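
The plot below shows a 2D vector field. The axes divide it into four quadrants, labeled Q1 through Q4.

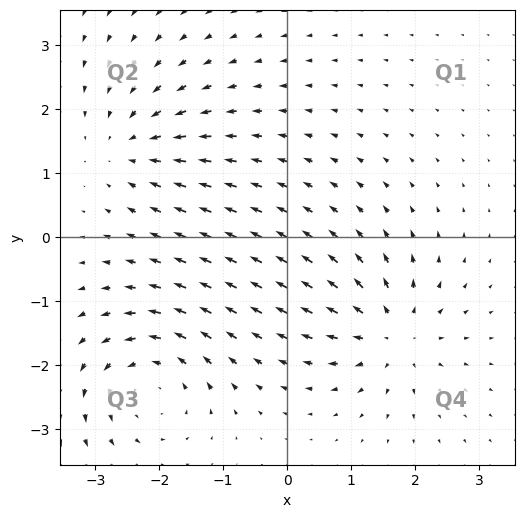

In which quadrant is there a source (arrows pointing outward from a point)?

The source sits at approximately (1.7, -1.5), which lies in quadrant Q4. The divergence there is about +4, positive as expected for a source.

Q4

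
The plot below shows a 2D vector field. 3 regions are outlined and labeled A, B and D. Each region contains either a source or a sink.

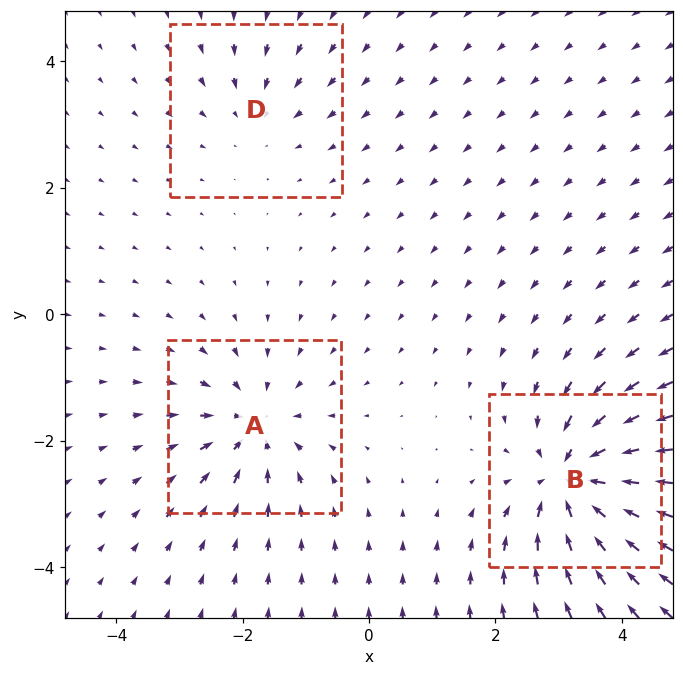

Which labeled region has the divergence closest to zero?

D

Divergence at each region's feature centre — A: about -4, B: about -6, D: about -2. Region D is closest to zero.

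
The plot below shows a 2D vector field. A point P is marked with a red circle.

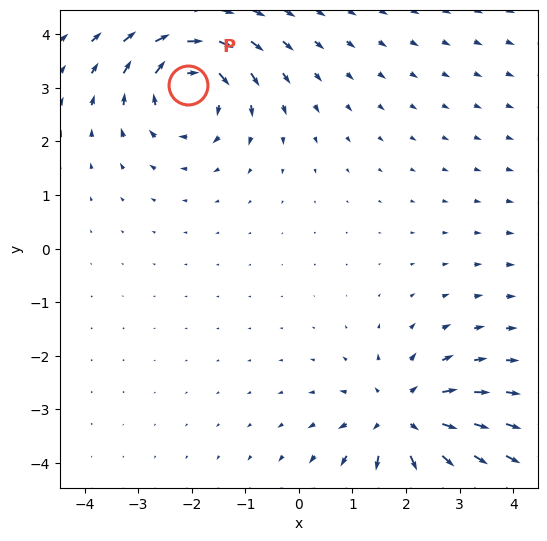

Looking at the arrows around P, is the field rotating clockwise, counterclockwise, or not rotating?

Near P at (-2.1, 3.1) the arrows circulate clockwise. The curl (z-component) there is about -5; negative curl means clockwise rotation.

clockwise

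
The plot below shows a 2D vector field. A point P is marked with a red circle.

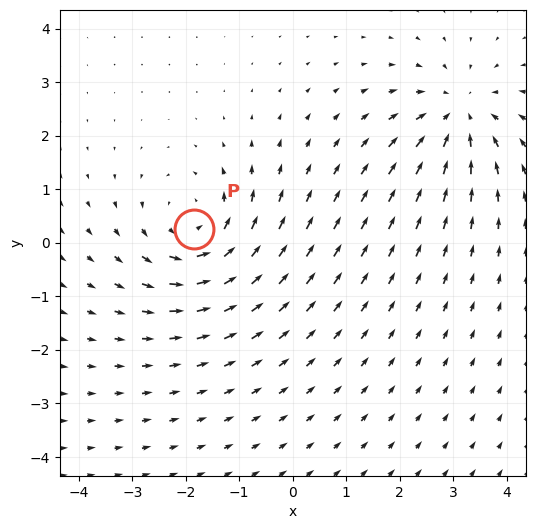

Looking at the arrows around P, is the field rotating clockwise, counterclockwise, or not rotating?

Near P at (-1.8, 0.3) the arrows circulate counterclockwise. The curl (z-component) there is about +4; positive curl means counterclockwise rotation.

counterclockwise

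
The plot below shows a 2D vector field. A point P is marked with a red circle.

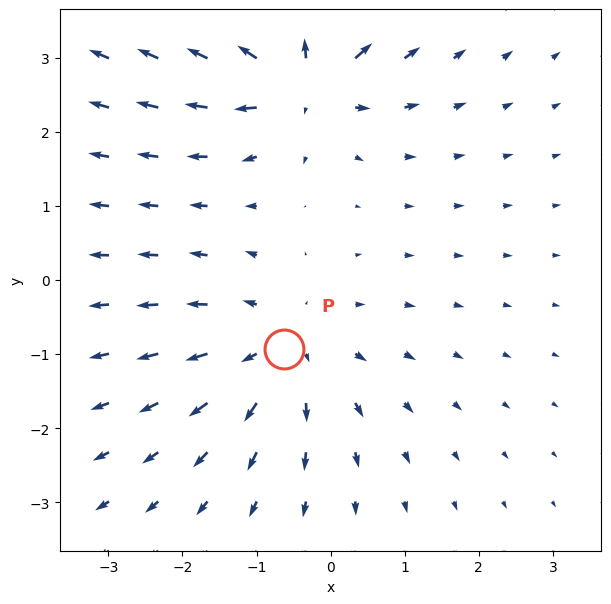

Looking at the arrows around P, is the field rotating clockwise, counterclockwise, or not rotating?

Near P at (-0.6, -0.9) the arrows show no circulation. The curl there is ≈0.

not rotating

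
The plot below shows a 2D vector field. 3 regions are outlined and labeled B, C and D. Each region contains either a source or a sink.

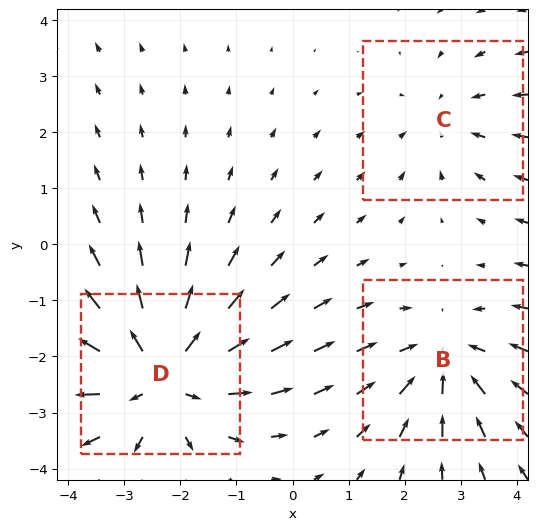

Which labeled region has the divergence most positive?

Divergence at each region's feature centre — B: about -3, C: about -2, D: about +4. Region D is most positive.

D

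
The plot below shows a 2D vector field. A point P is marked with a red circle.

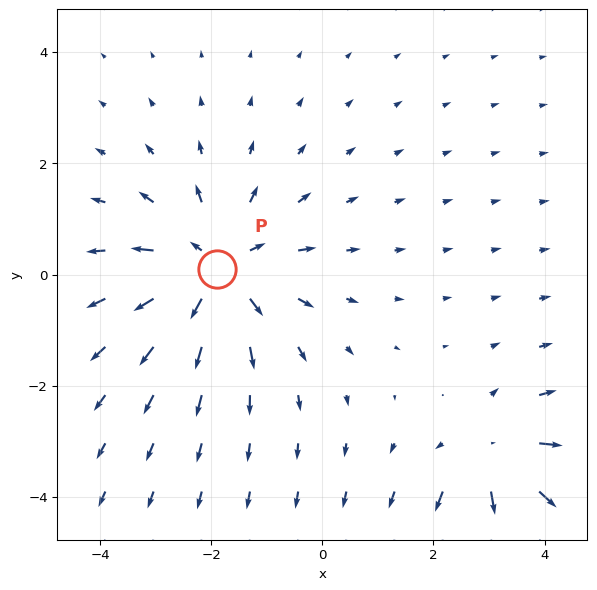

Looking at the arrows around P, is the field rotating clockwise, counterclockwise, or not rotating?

not rotating

Near P at (-1.9, 0.1) the arrows show no circulation. The curl there is ≈0.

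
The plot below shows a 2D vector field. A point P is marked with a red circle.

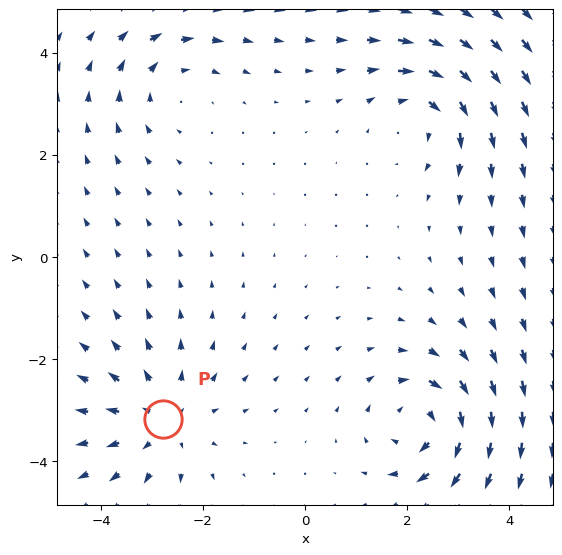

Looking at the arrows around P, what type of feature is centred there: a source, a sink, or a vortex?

source

At P (-2.8, -3.2) the arrows spread outward. Divergence about +4, curl ≈0 — positive divergence with near-zero curl is a source.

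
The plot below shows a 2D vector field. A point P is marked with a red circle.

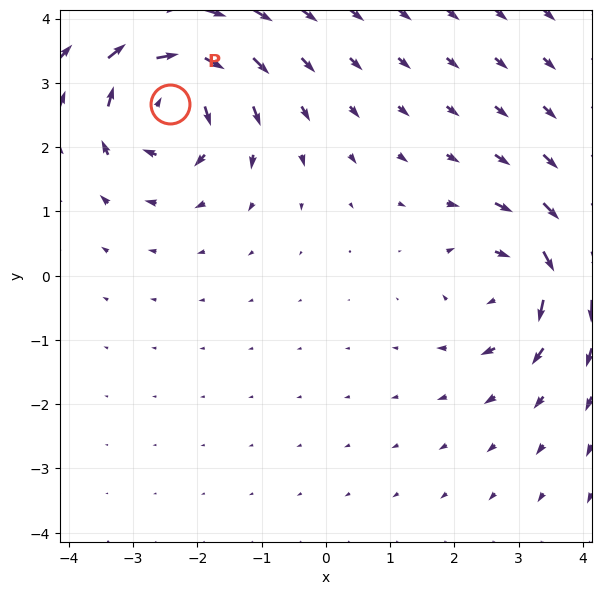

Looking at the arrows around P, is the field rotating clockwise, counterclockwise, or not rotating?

Near P at (-2.4, 2.7) the arrows circulate clockwise. The curl (z-component) there is about -6; negative curl means clockwise rotation.

clockwise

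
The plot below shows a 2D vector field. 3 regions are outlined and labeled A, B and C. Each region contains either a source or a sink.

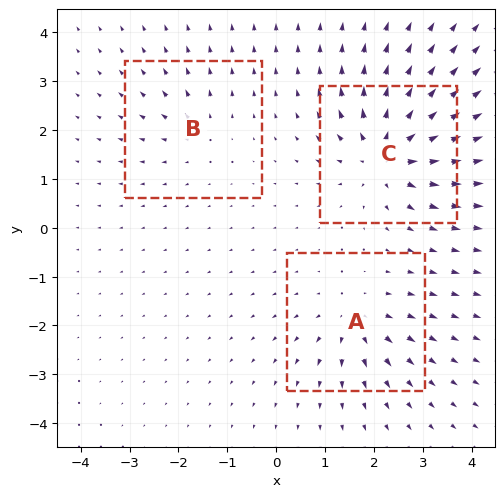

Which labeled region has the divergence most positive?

Divergence at each region's feature centre — A: about +4, B: about +3, C: about +6. Region C is most positive.

C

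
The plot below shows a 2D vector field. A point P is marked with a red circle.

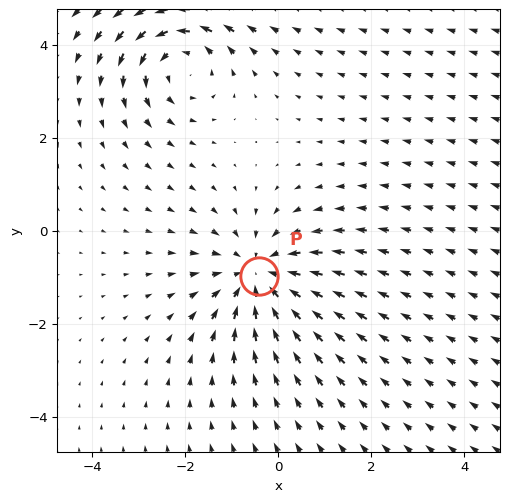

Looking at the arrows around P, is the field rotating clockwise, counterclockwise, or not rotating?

Near P at (-0.4, -1.0) the arrows show no circulation. The curl there is ≈0.

not rotating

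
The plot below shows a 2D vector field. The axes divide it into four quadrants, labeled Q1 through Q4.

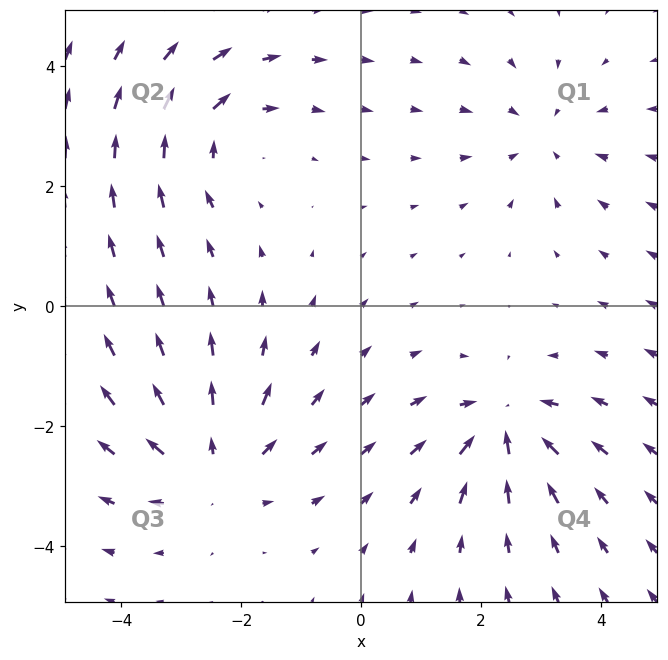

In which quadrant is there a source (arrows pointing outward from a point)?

The source sits at approximately (-2.5, -2.7), which lies in quadrant Q3. The divergence there is about +4, positive as expected for a source.

Q3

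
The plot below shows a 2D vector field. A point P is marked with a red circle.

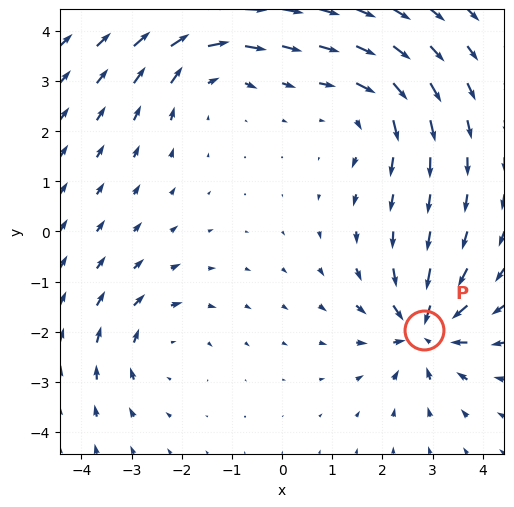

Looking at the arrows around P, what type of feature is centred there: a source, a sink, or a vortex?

sink

At P (2.8, -2.0) the arrows converge inward. Divergence about -7, curl ≈0 — negative divergence with near-zero curl is a sink.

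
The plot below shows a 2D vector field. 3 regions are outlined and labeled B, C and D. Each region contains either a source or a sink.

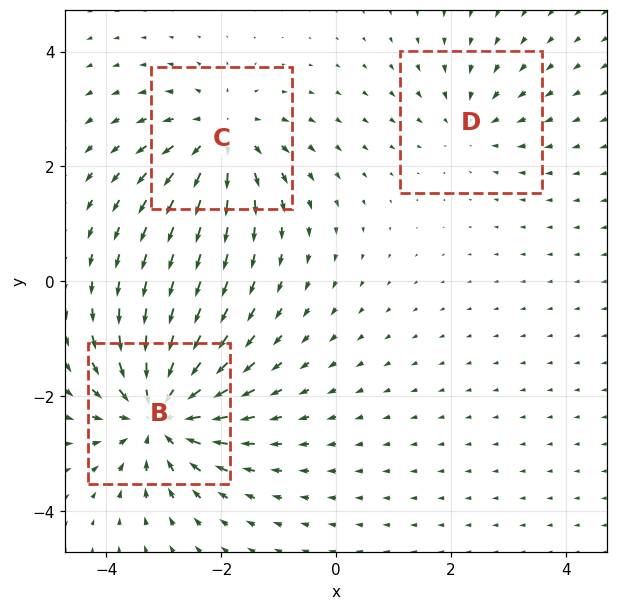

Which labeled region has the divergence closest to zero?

Divergence at each region's feature centre — B: about -5, C: about +4, D: about -2. Region D is closest to zero.

D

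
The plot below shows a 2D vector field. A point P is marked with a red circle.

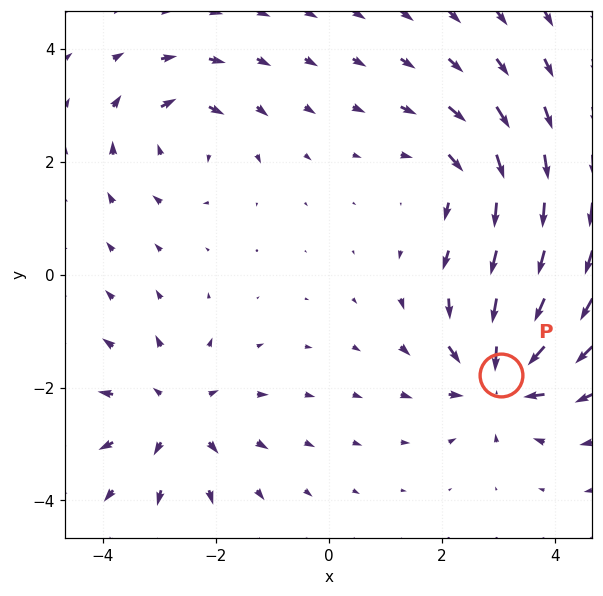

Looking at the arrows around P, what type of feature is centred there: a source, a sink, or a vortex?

At P (3.1, -1.8) the arrows converge inward. Divergence about -6, curl ≈0 — negative divergence with near-zero curl is a sink.

sink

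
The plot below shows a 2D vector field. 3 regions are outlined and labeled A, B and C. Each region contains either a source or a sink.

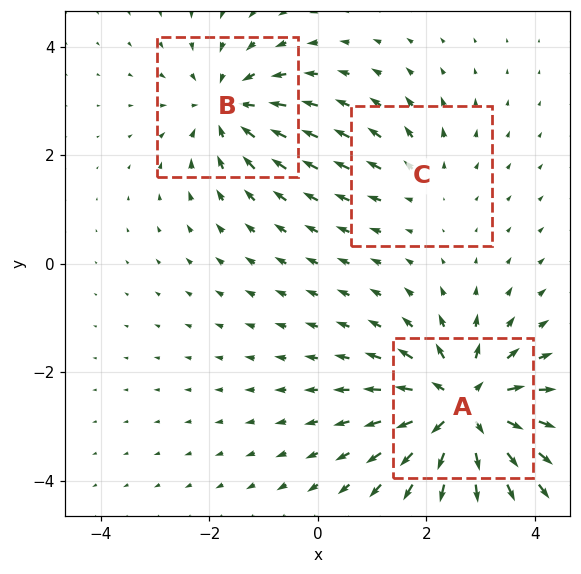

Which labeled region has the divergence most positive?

A

Divergence at each region's feature centre — A: about +6, B: about -4, C: about +2. Region A is most positive.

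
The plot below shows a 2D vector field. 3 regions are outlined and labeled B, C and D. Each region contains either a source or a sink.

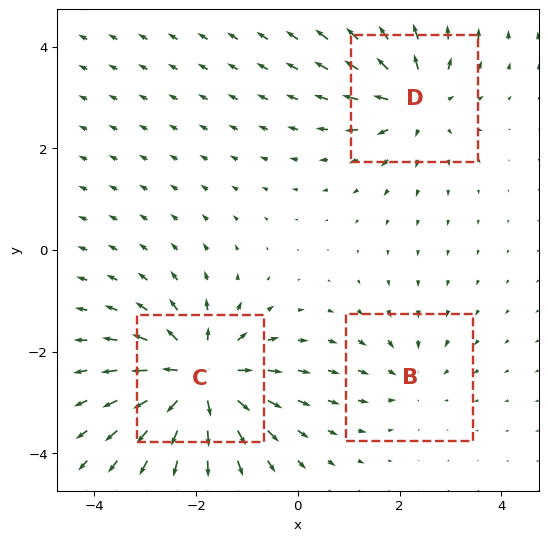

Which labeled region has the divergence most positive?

C

Divergence at each region's feature centre — B: about -2, C: about +6, D: about +4. Region C is most positive.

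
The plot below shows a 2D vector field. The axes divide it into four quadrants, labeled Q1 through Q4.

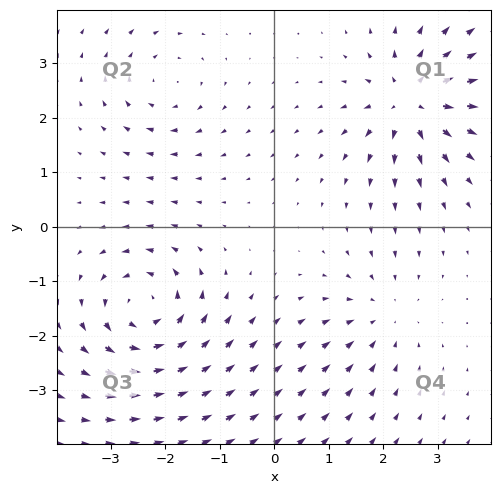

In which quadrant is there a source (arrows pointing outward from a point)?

The source sits at approximately (2.5, 2.3), which lies in quadrant Q1. The divergence there is about +5, positive as expected for a source.

Q1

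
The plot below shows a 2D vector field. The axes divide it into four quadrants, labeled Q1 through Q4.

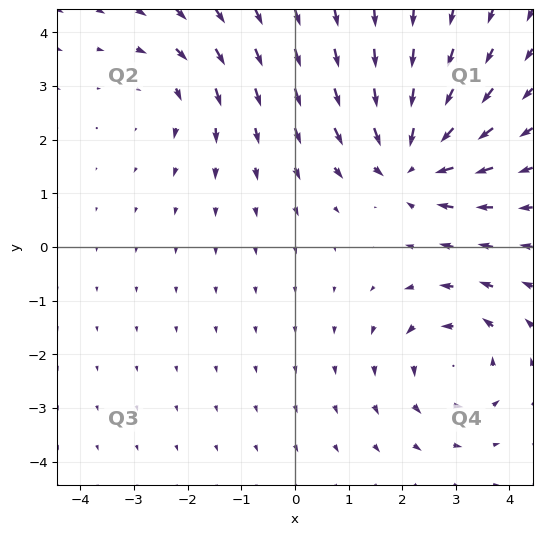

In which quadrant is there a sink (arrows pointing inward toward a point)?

The sink sits at approximately (2.2, 1.6), which lies in quadrant Q1. The divergence there is about -6, negative as expected for a sink.

Q1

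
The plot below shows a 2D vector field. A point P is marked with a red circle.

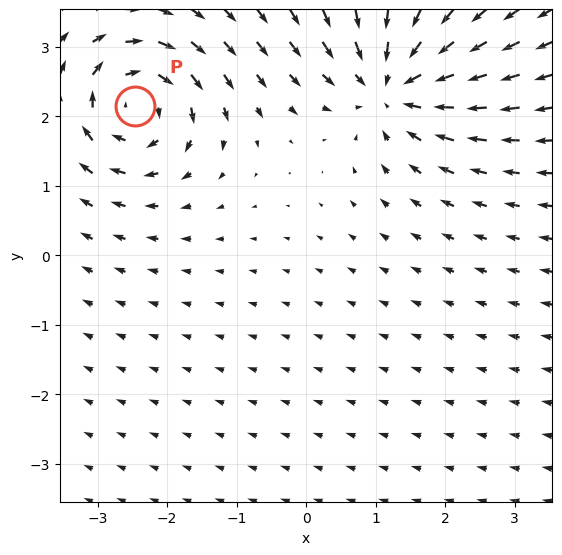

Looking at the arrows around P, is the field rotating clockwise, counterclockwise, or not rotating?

clockwise

Near P at (-2.5, 2.1) the arrows circulate clockwise. The curl (z-component) there is about -7; negative curl means clockwise rotation.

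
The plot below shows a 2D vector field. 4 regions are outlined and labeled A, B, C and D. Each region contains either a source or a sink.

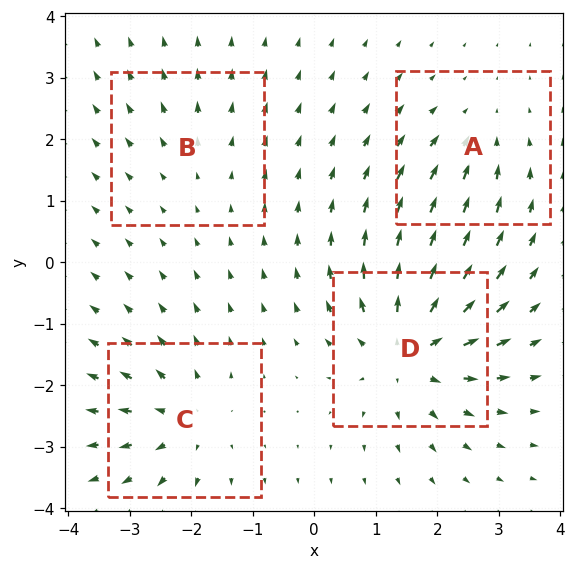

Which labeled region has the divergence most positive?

Divergence at each region's feature centre — A: about -3, B: about +2, C: about +5, D: about +7. Region D is most positive.

D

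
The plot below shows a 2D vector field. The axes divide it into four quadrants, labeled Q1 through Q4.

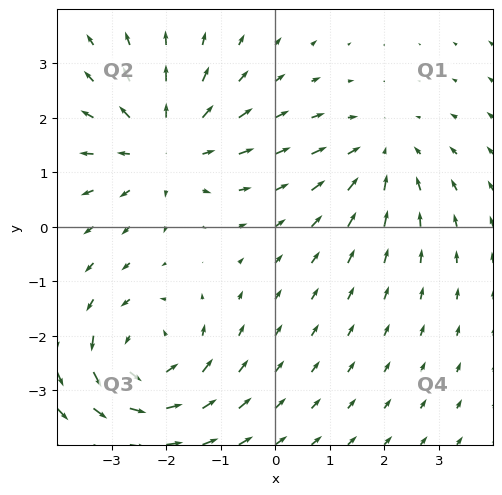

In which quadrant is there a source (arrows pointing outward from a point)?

The source sits at approximately (-2.0, 1.4), which lies in quadrant Q2. The divergence there is about +4, positive as expected for a source.

Q2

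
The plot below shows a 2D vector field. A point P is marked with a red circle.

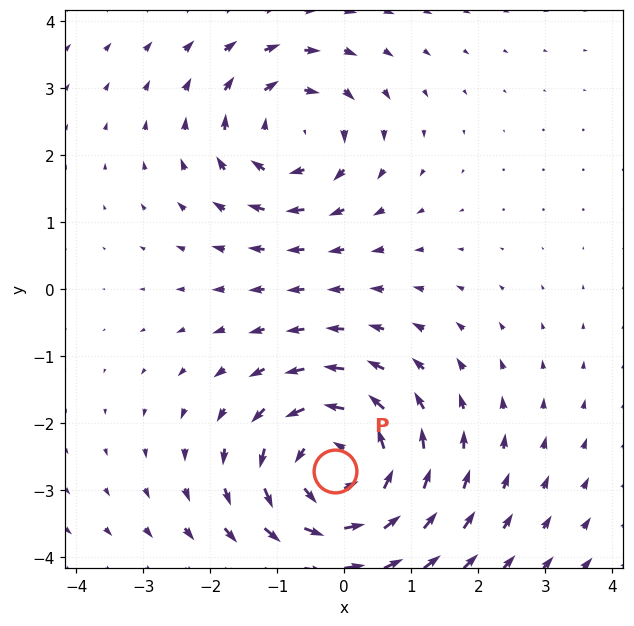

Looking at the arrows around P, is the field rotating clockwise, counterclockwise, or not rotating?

counterclockwise

Near P at (-0.1, -2.7) the arrows circulate counterclockwise. The curl (z-component) there is about +5; positive curl means counterclockwise rotation.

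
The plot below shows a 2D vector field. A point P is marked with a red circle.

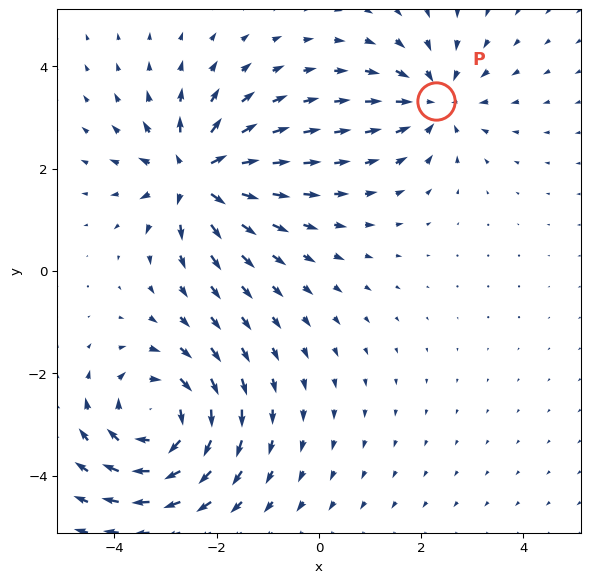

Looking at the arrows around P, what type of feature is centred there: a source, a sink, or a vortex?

At P (2.3, 3.3) the arrows converge inward. Divergence about -4, curl ≈0 — negative divergence with near-zero curl is a sink.

sink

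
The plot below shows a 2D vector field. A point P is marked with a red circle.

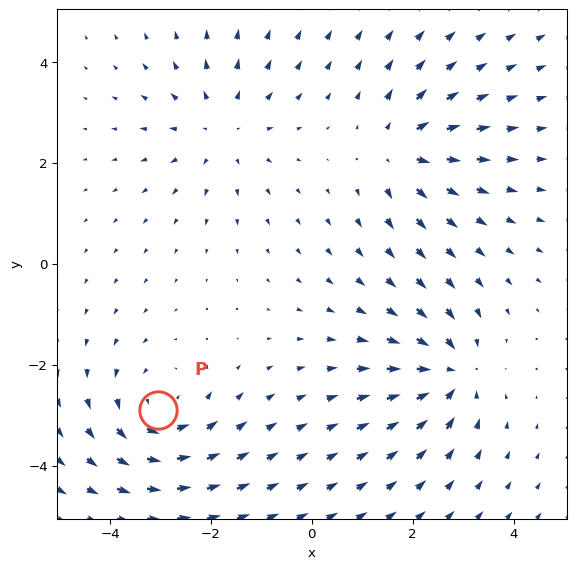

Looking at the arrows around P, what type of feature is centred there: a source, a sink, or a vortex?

vortex

At P (-3.0, -2.9) the arrows circulate counterclockwise. Divergence ≈0, curl about +4 — near-zero divergence with nonzero curl is a vortex.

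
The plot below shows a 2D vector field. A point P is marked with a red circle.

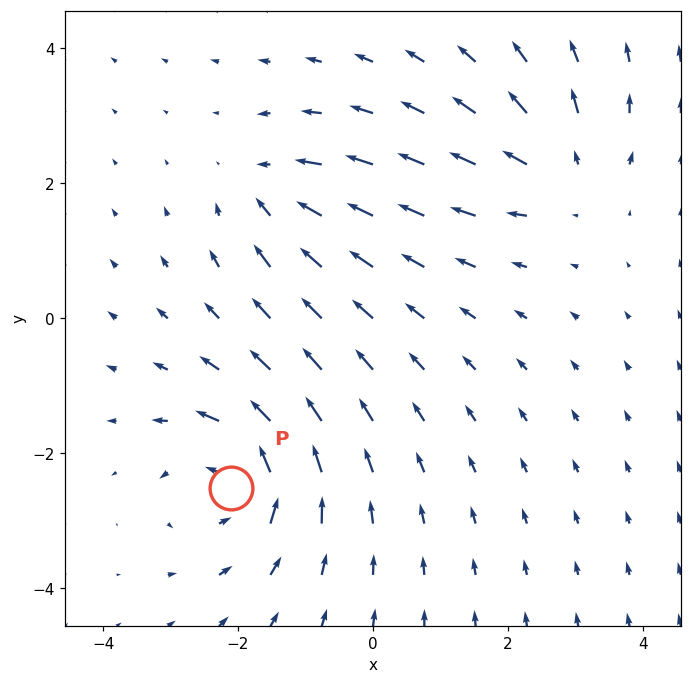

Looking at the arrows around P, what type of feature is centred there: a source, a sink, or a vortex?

At P (-2.1, -2.5) the arrows circulate counterclockwise. Divergence ≈0, curl about +6 — near-zero divergence with nonzero curl is a vortex.

vortex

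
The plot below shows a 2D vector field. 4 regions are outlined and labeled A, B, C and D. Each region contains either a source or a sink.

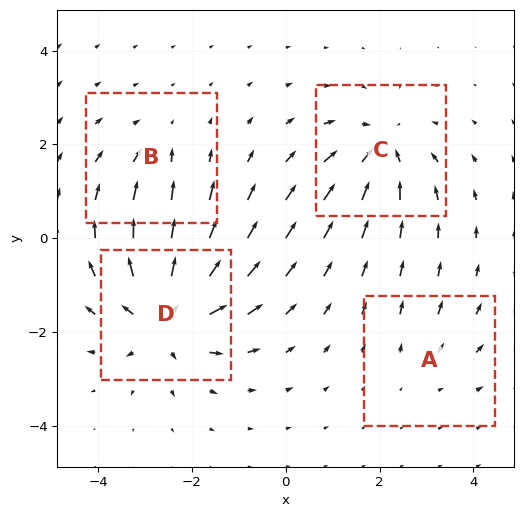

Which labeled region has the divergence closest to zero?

Divergence at each region's feature centre — A: about +2, B: about -3, C: about -5, D: about +7. Region A is closest to zero.

A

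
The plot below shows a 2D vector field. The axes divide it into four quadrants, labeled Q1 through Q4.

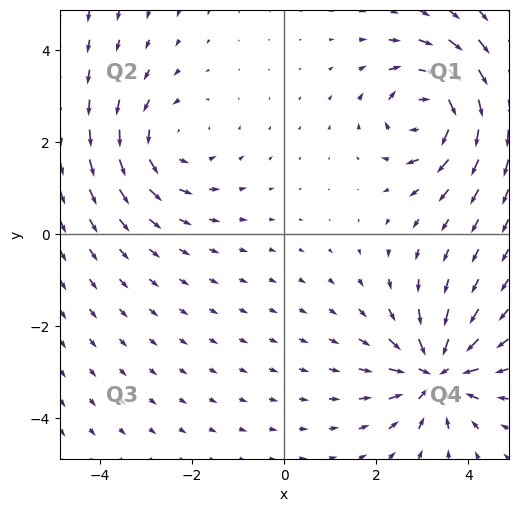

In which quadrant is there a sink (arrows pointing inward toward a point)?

Q4

The sink sits at approximately (3.3, -3.0), which lies in quadrant Q4. The divergence there is about -5, negative as expected for a sink.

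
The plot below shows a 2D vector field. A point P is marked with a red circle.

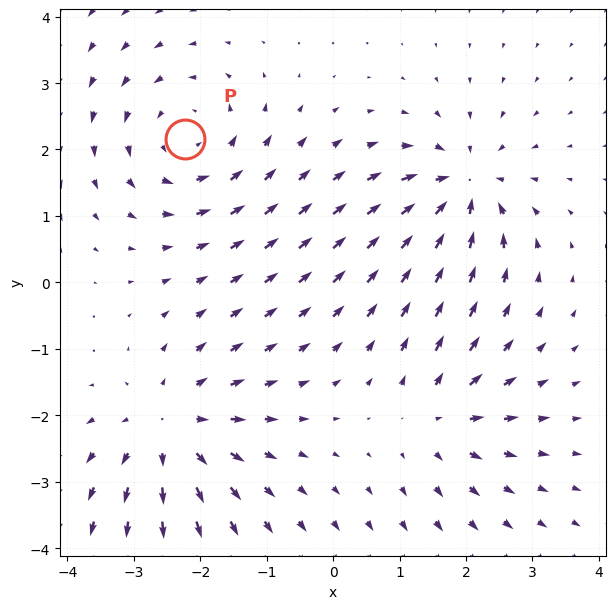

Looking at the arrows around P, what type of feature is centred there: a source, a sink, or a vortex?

vortex

At P (-2.2, 2.2) the arrows circulate counterclockwise. Divergence ≈0, curl about +4 — near-zero divergence with nonzero curl is a vortex.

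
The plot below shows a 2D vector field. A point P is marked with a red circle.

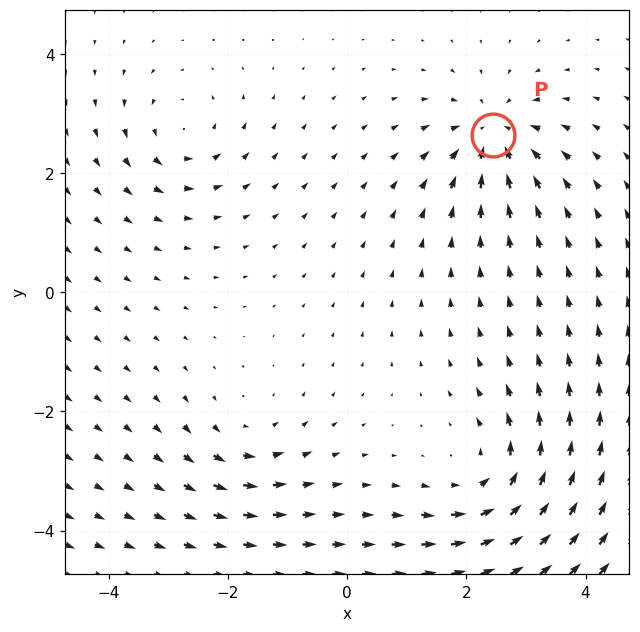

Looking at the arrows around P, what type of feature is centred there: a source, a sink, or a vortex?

sink

At P (2.5, 2.6) the arrows converge inward. Divergence about -5, curl ≈0 — negative divergence with near-zero curl is a sink.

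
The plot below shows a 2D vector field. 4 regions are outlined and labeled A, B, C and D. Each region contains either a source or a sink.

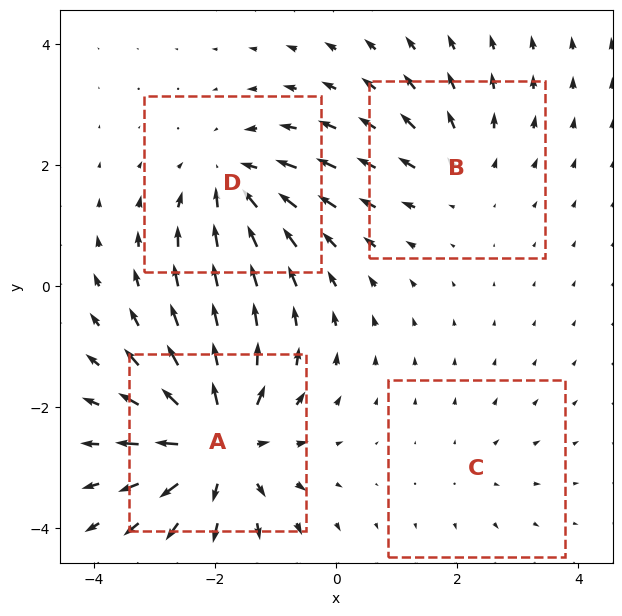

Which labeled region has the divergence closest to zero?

C

Divergence at each region's feature centre — A: about +7, B: about +3, C: about +2, D: about -5. Region C is closest to zero.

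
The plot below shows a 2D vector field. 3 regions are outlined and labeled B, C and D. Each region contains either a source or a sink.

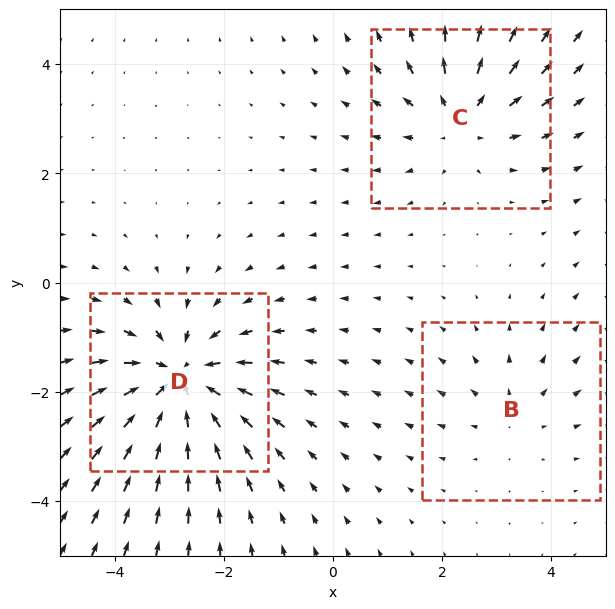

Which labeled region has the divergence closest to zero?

B

Divergence at each region's feature centre — B: about +2, C: about +3, D: about -5. Region B is closest to zero.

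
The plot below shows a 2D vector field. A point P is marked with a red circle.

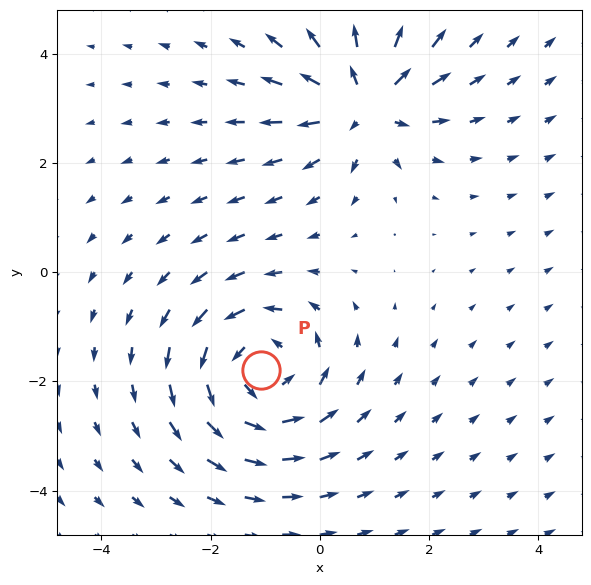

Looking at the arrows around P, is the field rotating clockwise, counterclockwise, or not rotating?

counterclockwise

Near P at (-1.1, -1.8) the arrows circulate counterclockwise. The curl (z-component) there is about +4; positive curl means counterclockwise rotation.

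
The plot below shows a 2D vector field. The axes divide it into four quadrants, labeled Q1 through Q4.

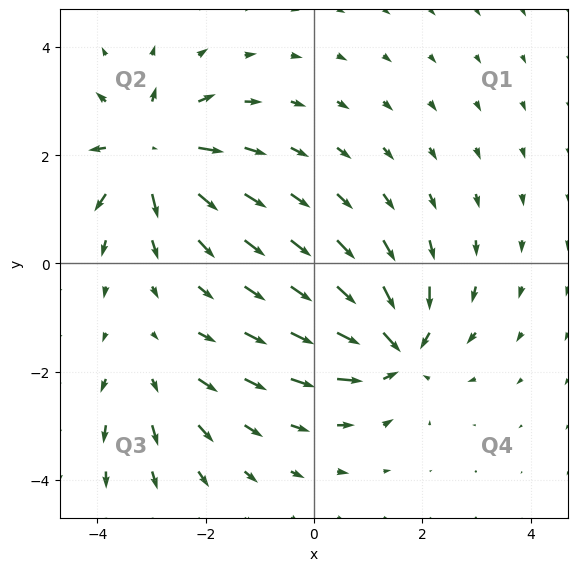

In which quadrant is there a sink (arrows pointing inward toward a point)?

The sink sits at approximately (1.5, -1.6), which lies in quadrant Q4. The divergence there is about -5, negative as expected for a sink.

Q4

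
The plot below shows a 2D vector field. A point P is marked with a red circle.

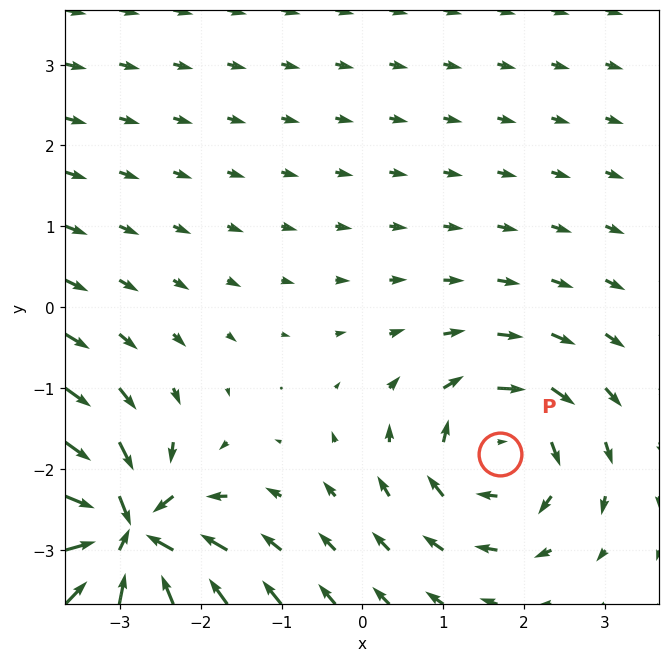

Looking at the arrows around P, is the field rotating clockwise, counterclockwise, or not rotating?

clockwise

Near P at (1.7, -1.8) the arrows circulate clockwise. The curl (z-component) there is about -4; negative curl means clockwise rotation.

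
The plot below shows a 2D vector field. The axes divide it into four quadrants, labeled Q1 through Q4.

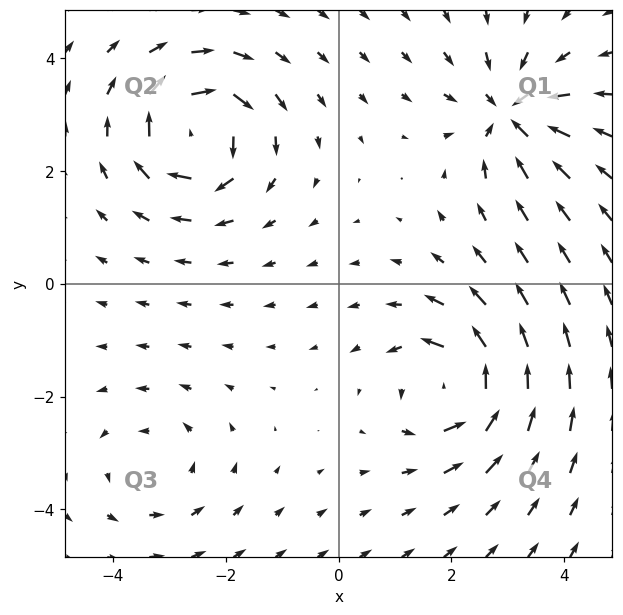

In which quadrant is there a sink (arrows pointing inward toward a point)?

The sink sits at approximately (3.1, 3.0), which lies in quadrant Q1. The divergence there is about -5, negative as expected for a sink.

Q1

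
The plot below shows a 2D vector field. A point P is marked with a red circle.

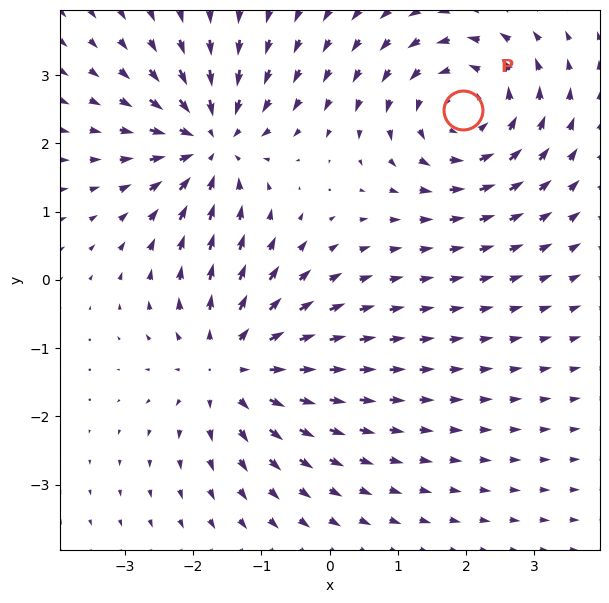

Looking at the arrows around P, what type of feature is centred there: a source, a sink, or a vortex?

vortex

At P (2.0, 2.5) the arrows circulate counterclockwise. Divergence ≈0, curl about +5 — near-zero divergence with nonzero curl is a vortex.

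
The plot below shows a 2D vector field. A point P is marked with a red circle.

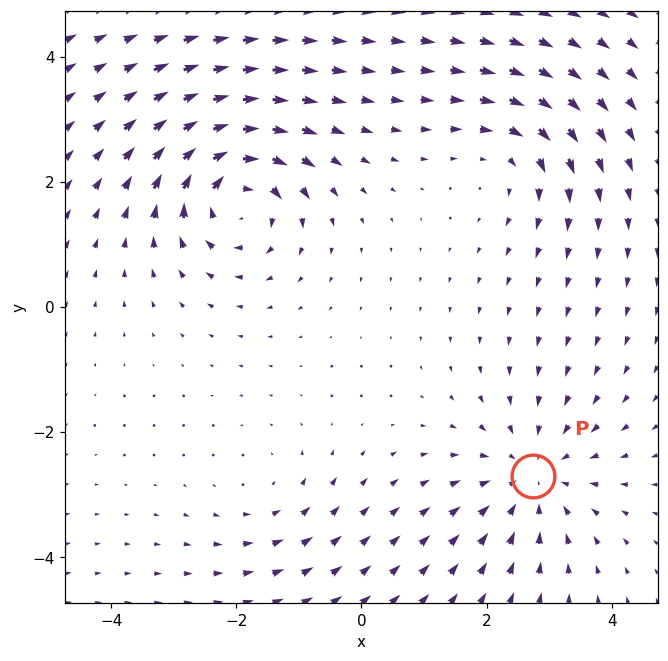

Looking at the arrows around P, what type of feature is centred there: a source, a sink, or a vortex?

At P (2.7, -2.7) the arrows converge inward. Divergence about -4, curl ≈0 — negative divergence with near-zero curl is a sink.

sink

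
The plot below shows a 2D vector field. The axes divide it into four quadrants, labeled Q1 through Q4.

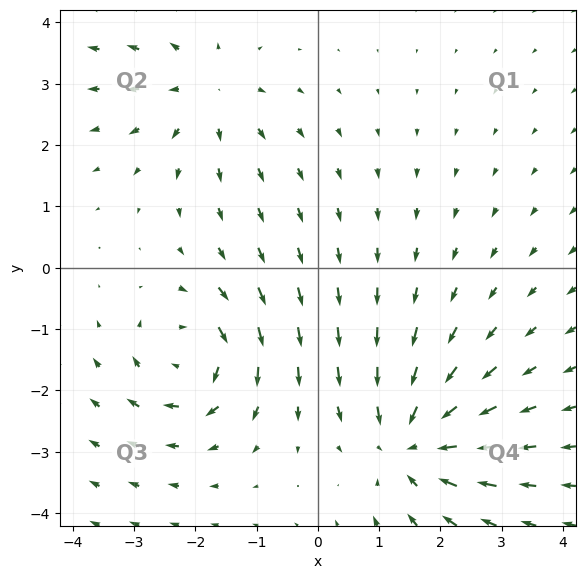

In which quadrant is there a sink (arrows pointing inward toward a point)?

Q4

The sink sits at approximately (1.5, -2.9), which lies in quadrant Q4. The divergence there is about -5, negative as expected for a sink.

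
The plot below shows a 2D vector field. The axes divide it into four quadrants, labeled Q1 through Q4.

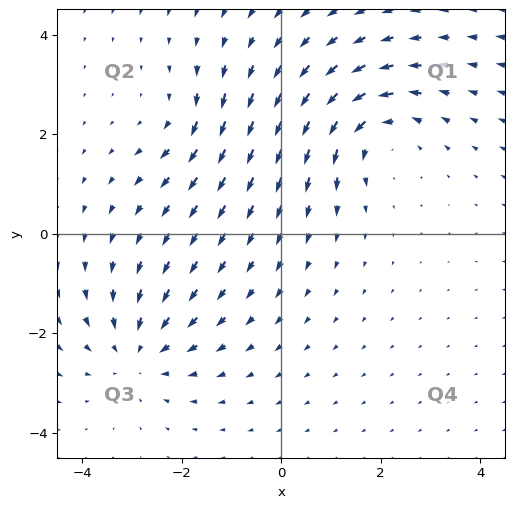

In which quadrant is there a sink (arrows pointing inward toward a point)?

The sink sits at approximately (-2.9, -2.4), which lies in quadrant Q3. The divergence there is about -4, negative as expected for a sink.

Q3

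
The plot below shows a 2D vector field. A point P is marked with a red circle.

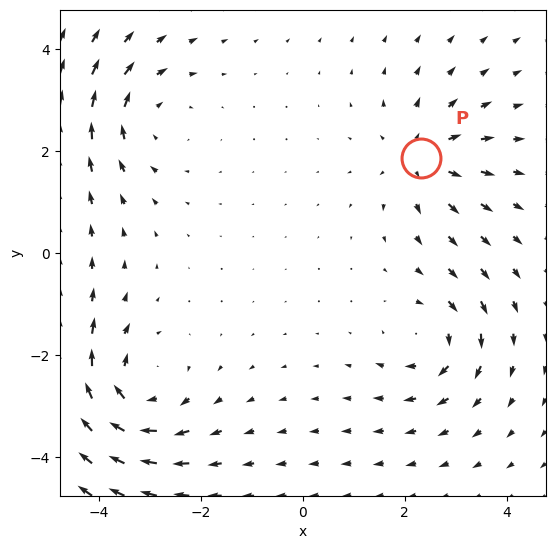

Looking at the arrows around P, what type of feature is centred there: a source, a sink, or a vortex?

source

At P (2.3, 1.9) the arrows spread outward. Divergence about +3, curl ≈0 — positive divergence with near-zero curl is a source.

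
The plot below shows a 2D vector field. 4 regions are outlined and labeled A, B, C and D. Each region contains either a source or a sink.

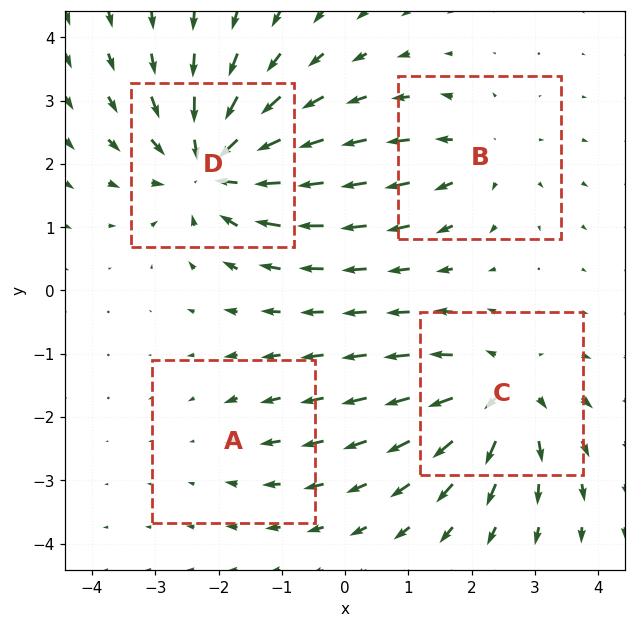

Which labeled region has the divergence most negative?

Divergence at each region's feature centre — A: about -2, B: about +3, C: about +5, D: about -7. Region D is most negative.

D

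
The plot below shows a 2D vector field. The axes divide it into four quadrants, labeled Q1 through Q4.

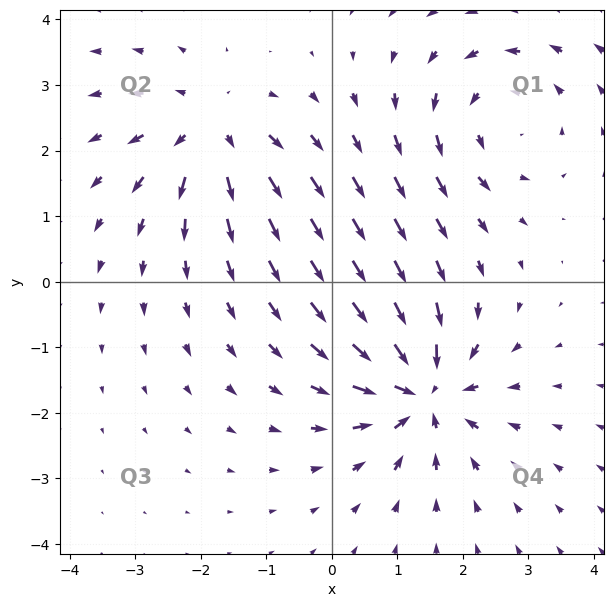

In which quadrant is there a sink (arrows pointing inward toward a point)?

The sink sits at approximately (1.4, -1.7), which lies in quadrant Q4. The divergence there is about -6, negative as expected for a sink.

Q4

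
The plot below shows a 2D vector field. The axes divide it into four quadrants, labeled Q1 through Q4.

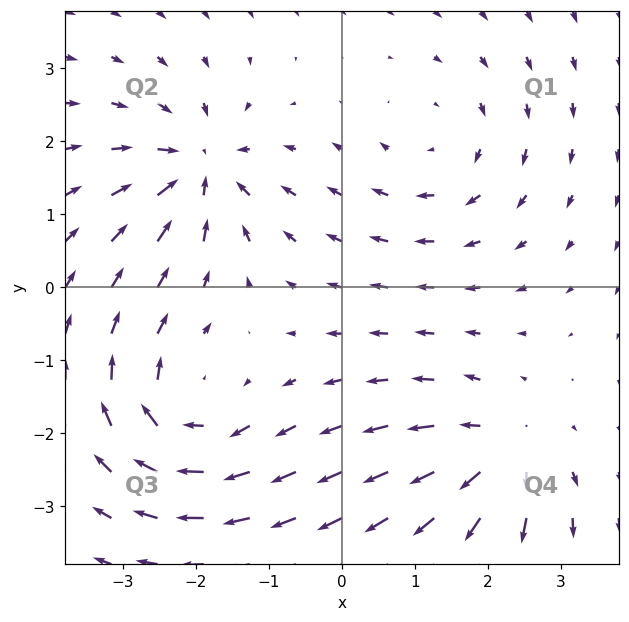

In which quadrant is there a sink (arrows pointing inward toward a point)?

Q2

The sink sits at approximately (-1.9, 1.6), which lies in quadrant Q2. The divergence there is about -6, negative as expected for a sink.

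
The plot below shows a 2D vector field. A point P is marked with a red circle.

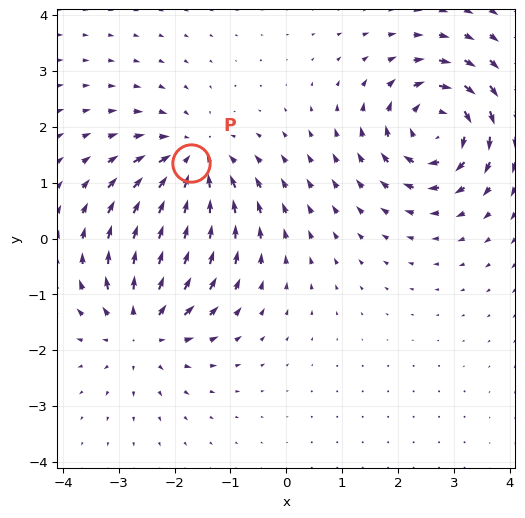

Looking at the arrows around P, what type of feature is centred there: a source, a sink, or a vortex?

At P (-1.7, 1.3) the arrows converge inward. Divergence about -5, curl ≈0 — negative divergence with near-zero curl is a sink.

sink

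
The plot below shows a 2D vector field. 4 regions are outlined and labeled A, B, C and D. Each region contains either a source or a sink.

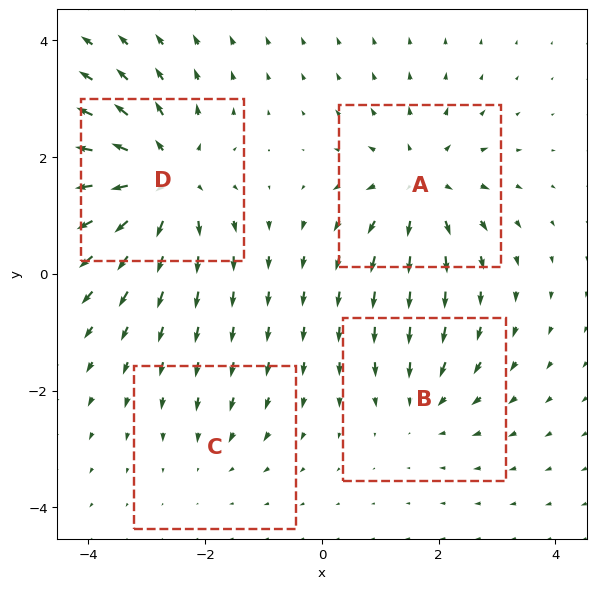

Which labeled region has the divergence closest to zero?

C

Divergence at each region's feature centre — A: about +5, B: about -3, C: about -2, D: about +7. Region C is closest to zero.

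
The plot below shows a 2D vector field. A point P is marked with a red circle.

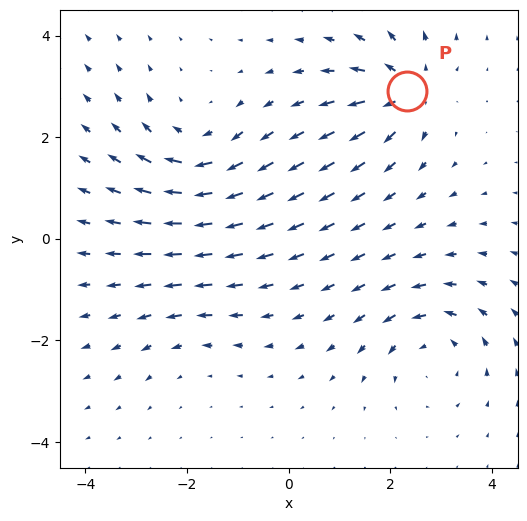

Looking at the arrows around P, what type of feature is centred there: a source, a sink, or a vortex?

At P (2.3, 2.9) the arrows spread outward. Divergence about +6, curl ≈0 — positive divergence with near-zero curl is a source.

source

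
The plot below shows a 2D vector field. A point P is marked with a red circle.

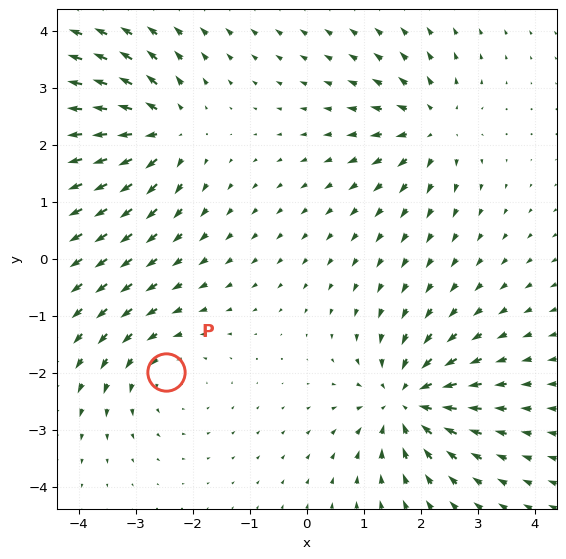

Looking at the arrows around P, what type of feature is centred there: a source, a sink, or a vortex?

vortex

At P (-2.5, -2.0) the arrows circulate counterclockwise. Divergence ≈0, curl about +3 — near-zero divergence with nonzero curl is a vortex.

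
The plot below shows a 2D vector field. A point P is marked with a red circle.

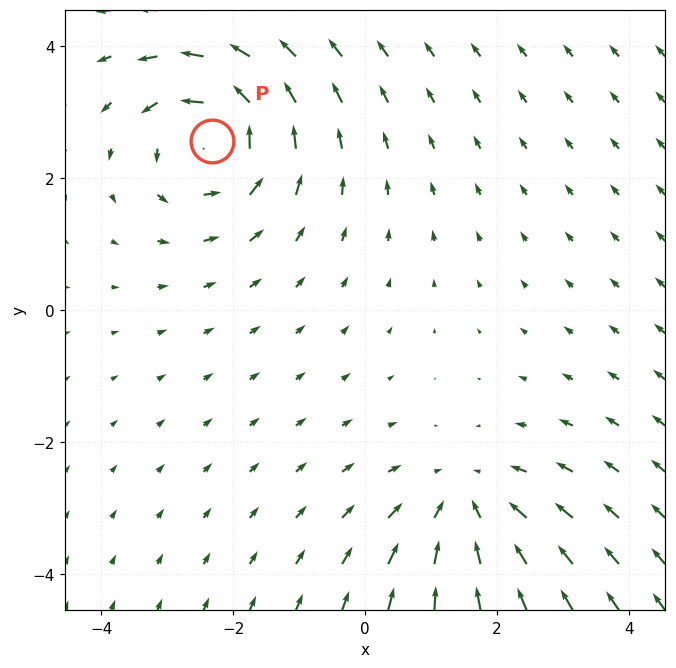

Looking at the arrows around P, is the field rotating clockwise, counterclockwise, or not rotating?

counterclockwise

Near P at (-2.3, 2.6) the arrows circulate counterclockwise. The curl (z-component) there is about +4; positive curl means counterclockwise rotation.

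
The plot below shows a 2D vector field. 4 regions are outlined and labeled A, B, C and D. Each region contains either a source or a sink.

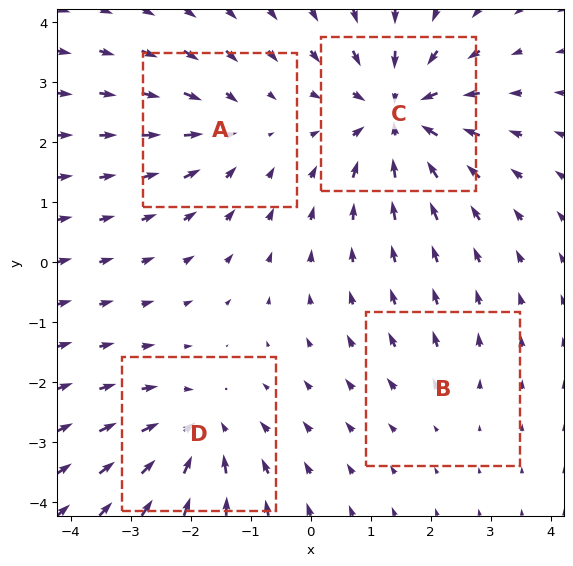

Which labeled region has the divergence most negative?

Divergence at each region's feature centre — A: about -4, B: about +2, C: about -7, D: about -5. Region C is most negative.

C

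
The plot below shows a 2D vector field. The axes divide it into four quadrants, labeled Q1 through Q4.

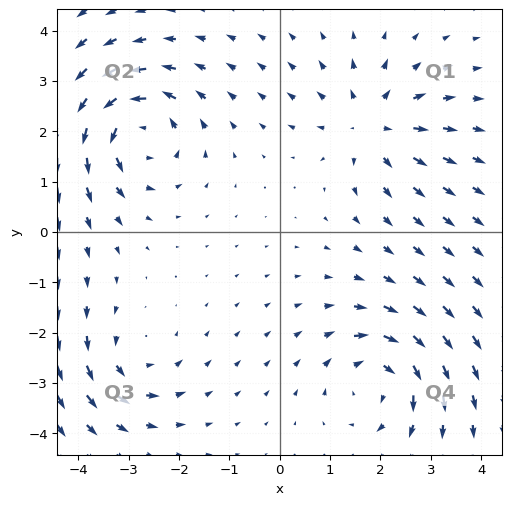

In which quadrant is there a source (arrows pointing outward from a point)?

The source sits at approximately (1.9, 2.1), which lies in quadrant Q1. The divergence there is about +4, positive as expected for a source.

Q1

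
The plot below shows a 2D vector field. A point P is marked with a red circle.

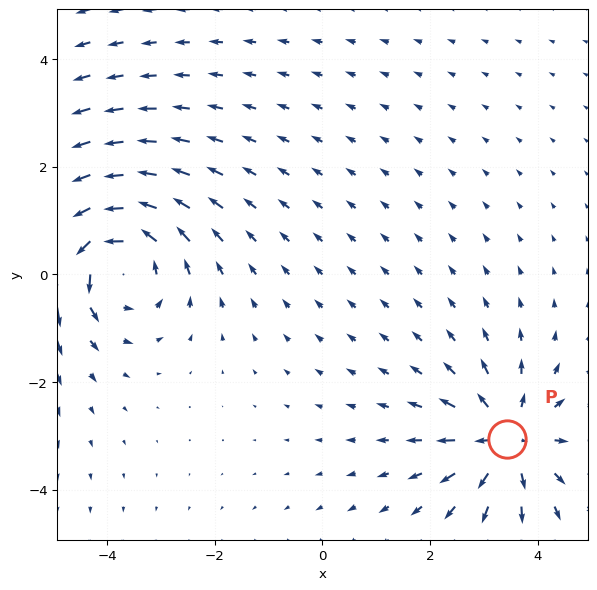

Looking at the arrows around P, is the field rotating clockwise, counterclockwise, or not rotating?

not rotating

Near P at (3.4, -3.1) the arrows show no circulation. The curl there is ≈0.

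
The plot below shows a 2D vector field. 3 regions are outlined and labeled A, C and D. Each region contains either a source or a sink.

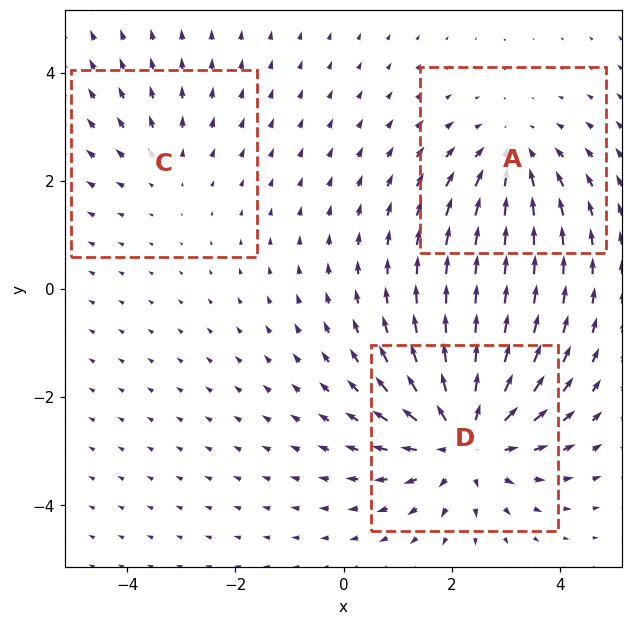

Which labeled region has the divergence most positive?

D

Divergence at each region's feature centre — A: about -3, C: about +2, D: about +4. Region D is most positive.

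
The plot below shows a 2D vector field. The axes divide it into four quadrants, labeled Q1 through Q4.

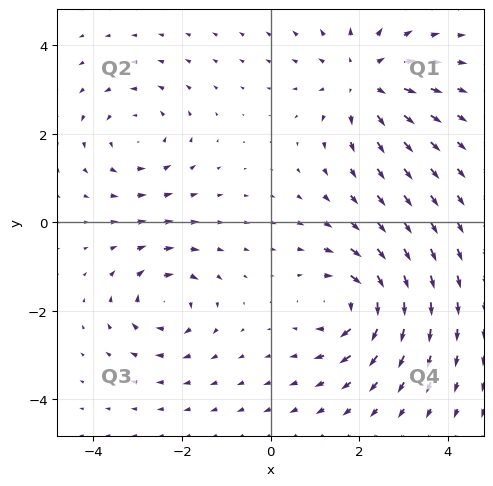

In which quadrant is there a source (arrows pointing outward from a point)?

Q1

The source sits at approximately (2.1, 3.2), which lies in quadrant Q1. The divergence there is about +4, positive as expected for a source.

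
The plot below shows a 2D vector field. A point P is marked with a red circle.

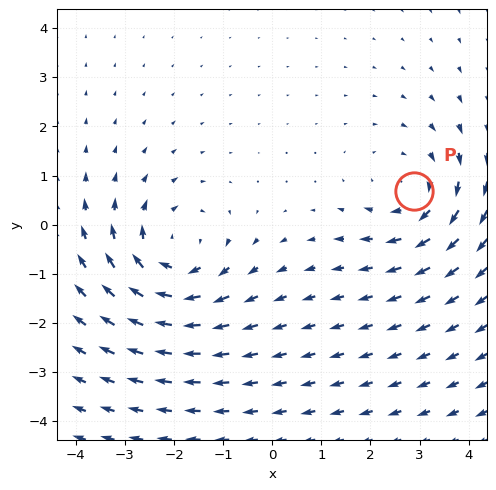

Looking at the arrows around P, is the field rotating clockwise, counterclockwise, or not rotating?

Near P at (2.9, 0.7) the arrows circulate clockwise. The curl (z-component) there is about -3; negative curl means clockwise rotation.

clockwise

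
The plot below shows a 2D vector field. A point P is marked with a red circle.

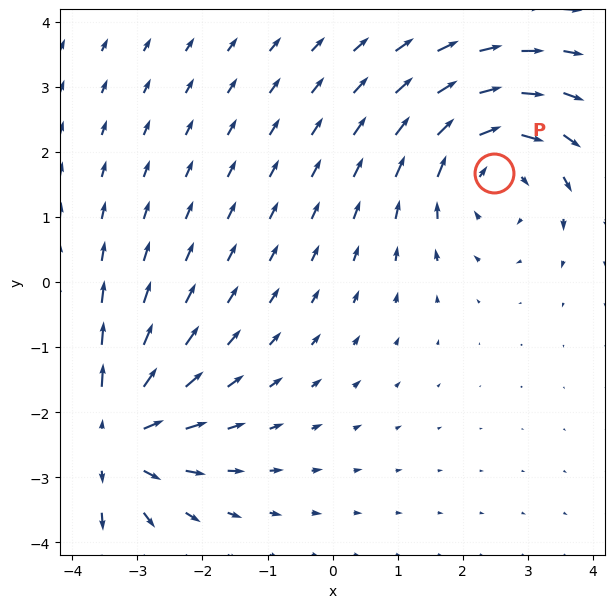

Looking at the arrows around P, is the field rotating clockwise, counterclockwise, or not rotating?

Near P at (2.5, 1.7) the arrows circulate clockwise. The curl (z-component) there is about -4; negative curl means clockwise rotation.

clockwise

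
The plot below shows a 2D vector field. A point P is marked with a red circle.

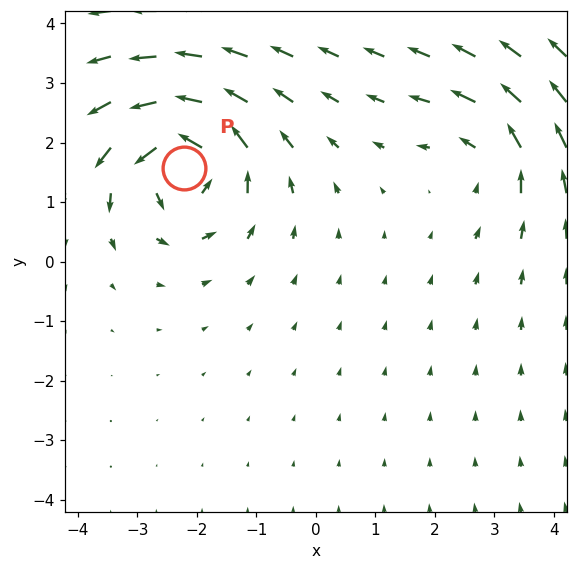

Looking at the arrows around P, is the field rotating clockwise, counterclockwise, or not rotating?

Near P at (-2.2, 1.6) the arrows circulate counterclockwise. The curl (z-component) there is about +7; positive curl means counterclockwise rotation.

counterclockwise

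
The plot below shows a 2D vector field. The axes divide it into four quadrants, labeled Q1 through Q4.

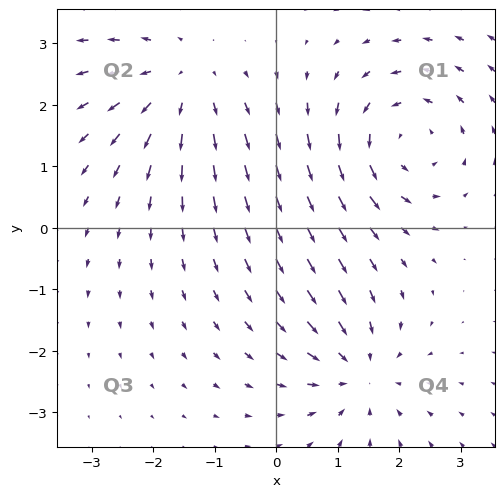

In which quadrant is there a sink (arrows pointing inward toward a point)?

Q4

The sink sits at approximately (1.3, -2.4), which lies in quadrant Q4. The divergence there is about -4, negative as expected for a sink.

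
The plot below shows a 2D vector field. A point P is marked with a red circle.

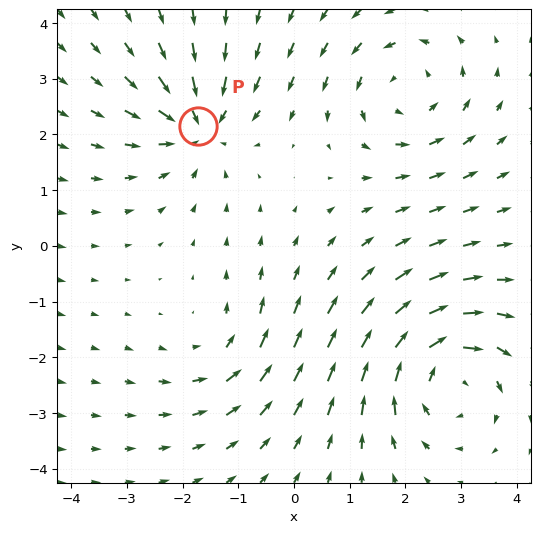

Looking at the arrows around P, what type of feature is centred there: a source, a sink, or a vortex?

At P (-1.7, 2.2) the arrows converge inward. Divergence about -4, curl ≈0 — negative divergence with near-zero curl is a sink.

sink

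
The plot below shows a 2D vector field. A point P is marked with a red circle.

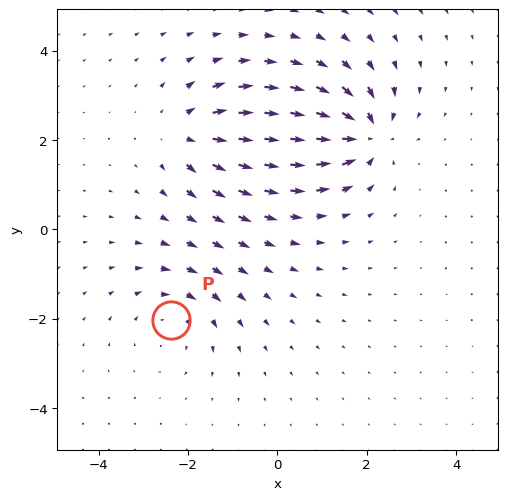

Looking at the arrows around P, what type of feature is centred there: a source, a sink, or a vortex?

vortex

At P (-2.4, -2.0) the arrows circulate clockwise. Divergence ≈0, curl about -3 — near-zero divergence with nonzero curl is a vortex.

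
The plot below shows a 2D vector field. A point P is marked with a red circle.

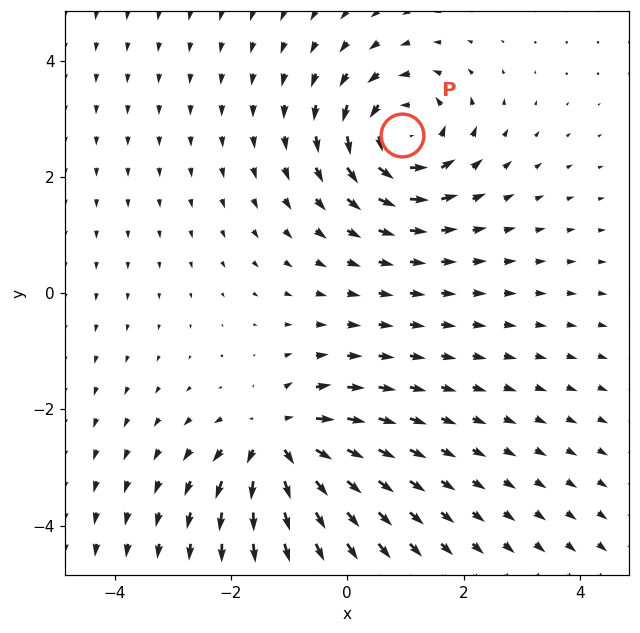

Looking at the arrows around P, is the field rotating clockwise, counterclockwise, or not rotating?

counterclockwise

Near P at (0.9, 2.7) the arrows circulate counterclockwise. The curl (z-component) there is about +6; positive curl means counterclockwise rotation.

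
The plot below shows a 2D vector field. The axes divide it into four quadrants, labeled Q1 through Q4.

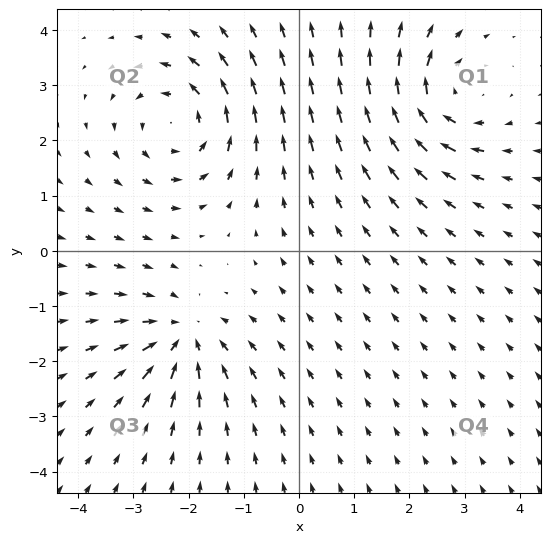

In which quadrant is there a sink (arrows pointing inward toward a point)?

Q3

The sink sits at approximately (-2.1, -1.6), which lies in quadrant Q3. The divergence there is about -5, negative as expected for a sink.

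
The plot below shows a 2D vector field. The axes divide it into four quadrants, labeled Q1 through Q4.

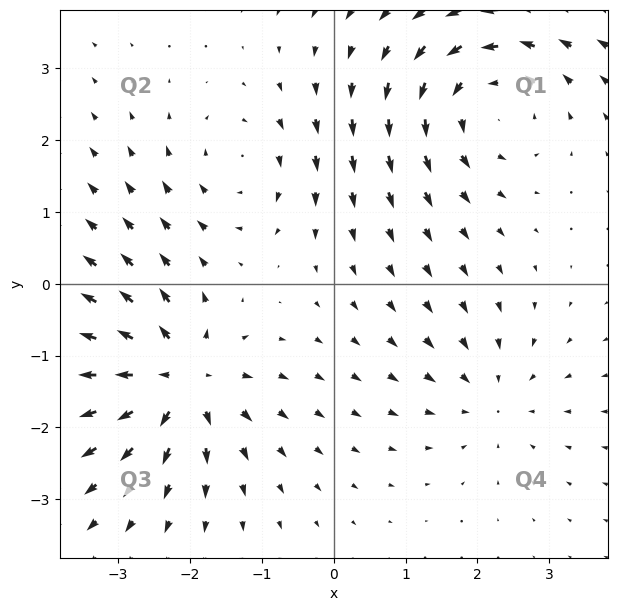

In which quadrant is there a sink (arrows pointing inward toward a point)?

Q4

The sink sits at approximately (2.2, -1.6), which lies in quadrant Q4. The divergence there is about -3, negative as expected for a sink.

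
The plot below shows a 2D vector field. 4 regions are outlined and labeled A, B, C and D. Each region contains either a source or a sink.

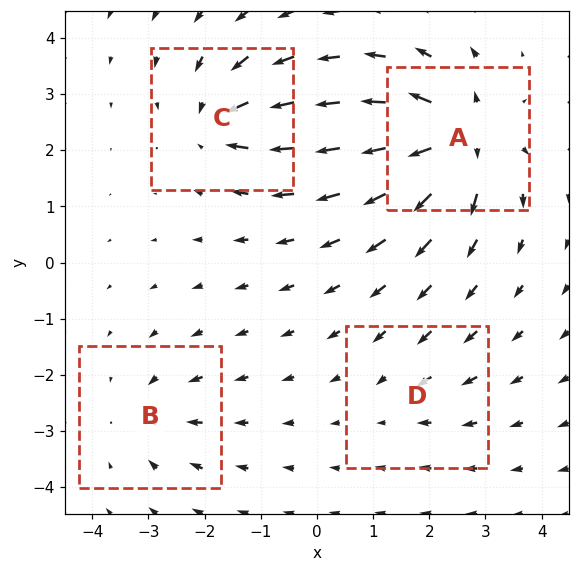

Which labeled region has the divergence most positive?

A

Divergence at each region's feature centre — A: about +9, B: about -4, C: about -6, D: about -3. Region A is most positive.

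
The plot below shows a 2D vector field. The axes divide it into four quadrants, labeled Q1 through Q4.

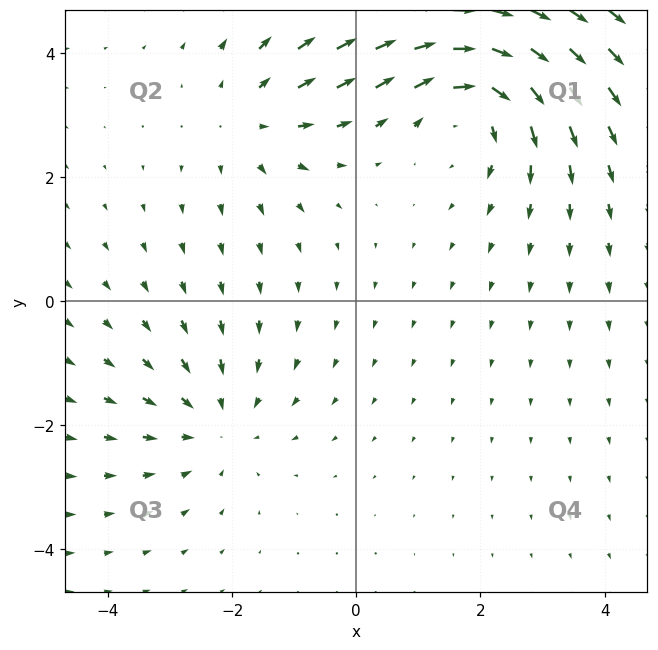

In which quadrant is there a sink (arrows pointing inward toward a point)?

Q3

The sink sits at approximately (-2.2, -2.0), which lies in quadrant Q3. The divergence there is about -3, negative as expected for a sink.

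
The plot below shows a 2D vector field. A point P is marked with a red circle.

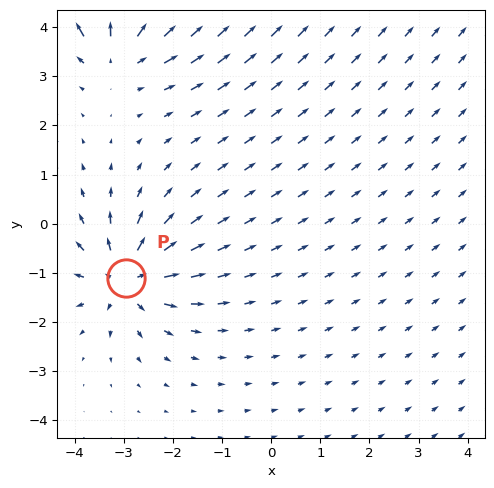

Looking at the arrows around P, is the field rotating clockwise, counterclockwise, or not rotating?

Near P at (-3.0, -1.1) the arrows show no circulation. The curl there is ≈0.

not rotating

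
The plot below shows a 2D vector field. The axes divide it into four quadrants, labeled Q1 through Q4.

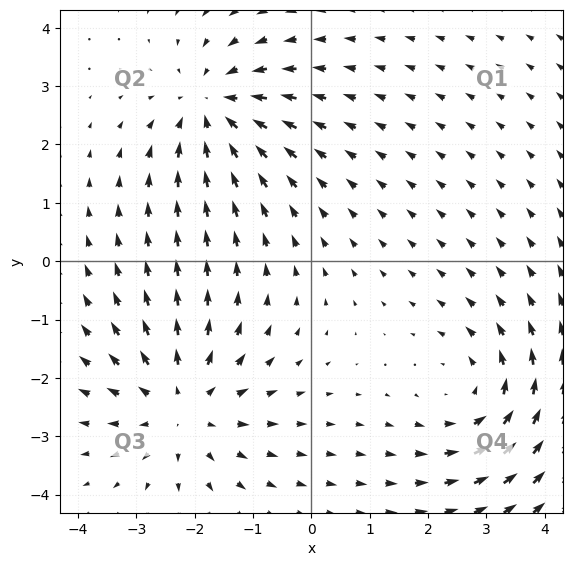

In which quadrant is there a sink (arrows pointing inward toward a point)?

The sink sits at approximately (-1.7, 2.6), which lies in quadrant Q2. The divergence there is about -4, negative as expected for a sink.

Q2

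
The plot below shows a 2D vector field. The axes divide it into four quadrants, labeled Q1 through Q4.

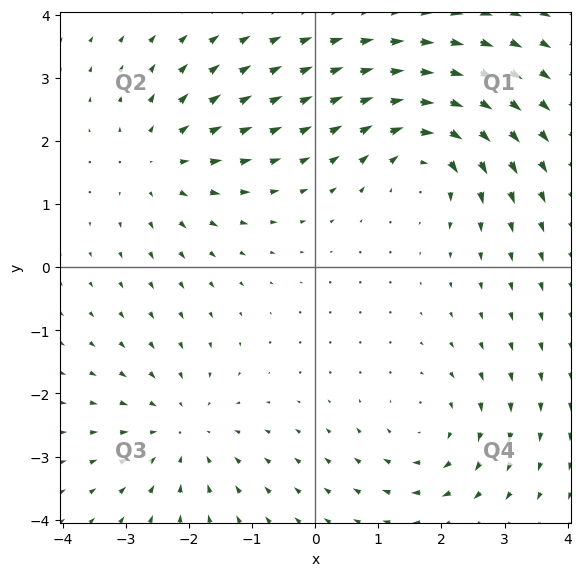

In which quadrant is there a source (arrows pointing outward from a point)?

Q2

The source sits at approximately (-2.5, 1.7), which lies in quadrant Q2. The divergence there is about +4, positive as expected for a source.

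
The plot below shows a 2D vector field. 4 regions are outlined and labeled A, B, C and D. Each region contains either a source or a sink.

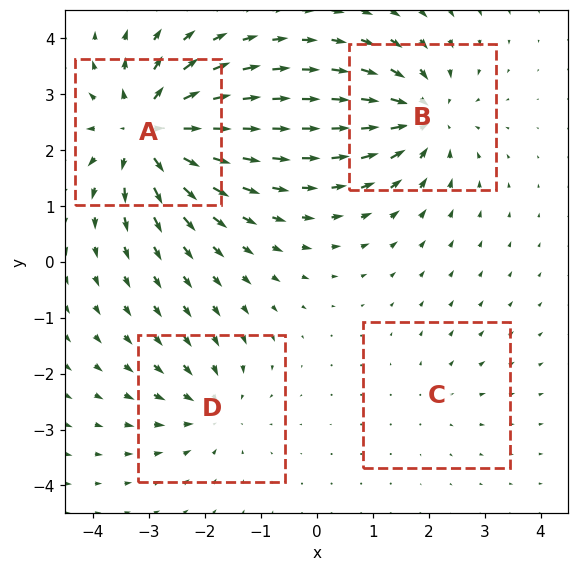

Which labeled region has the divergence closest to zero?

Divergence at each region's feature centre — A: about +7, B: about -5, C: about +2, D: about -4. Region C is closest to zero.

C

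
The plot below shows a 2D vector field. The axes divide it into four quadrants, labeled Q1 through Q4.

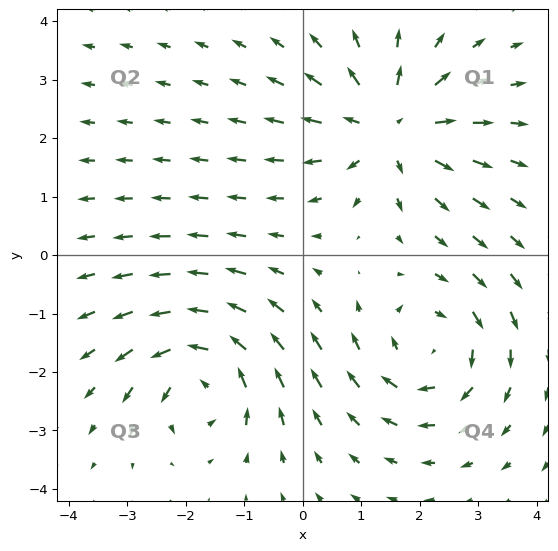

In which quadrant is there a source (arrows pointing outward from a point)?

Q1

The source sits at approximately (1.5, 2.2), which lies in quadrant Q1. The divergence there is about +5, positive as expected for a source.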